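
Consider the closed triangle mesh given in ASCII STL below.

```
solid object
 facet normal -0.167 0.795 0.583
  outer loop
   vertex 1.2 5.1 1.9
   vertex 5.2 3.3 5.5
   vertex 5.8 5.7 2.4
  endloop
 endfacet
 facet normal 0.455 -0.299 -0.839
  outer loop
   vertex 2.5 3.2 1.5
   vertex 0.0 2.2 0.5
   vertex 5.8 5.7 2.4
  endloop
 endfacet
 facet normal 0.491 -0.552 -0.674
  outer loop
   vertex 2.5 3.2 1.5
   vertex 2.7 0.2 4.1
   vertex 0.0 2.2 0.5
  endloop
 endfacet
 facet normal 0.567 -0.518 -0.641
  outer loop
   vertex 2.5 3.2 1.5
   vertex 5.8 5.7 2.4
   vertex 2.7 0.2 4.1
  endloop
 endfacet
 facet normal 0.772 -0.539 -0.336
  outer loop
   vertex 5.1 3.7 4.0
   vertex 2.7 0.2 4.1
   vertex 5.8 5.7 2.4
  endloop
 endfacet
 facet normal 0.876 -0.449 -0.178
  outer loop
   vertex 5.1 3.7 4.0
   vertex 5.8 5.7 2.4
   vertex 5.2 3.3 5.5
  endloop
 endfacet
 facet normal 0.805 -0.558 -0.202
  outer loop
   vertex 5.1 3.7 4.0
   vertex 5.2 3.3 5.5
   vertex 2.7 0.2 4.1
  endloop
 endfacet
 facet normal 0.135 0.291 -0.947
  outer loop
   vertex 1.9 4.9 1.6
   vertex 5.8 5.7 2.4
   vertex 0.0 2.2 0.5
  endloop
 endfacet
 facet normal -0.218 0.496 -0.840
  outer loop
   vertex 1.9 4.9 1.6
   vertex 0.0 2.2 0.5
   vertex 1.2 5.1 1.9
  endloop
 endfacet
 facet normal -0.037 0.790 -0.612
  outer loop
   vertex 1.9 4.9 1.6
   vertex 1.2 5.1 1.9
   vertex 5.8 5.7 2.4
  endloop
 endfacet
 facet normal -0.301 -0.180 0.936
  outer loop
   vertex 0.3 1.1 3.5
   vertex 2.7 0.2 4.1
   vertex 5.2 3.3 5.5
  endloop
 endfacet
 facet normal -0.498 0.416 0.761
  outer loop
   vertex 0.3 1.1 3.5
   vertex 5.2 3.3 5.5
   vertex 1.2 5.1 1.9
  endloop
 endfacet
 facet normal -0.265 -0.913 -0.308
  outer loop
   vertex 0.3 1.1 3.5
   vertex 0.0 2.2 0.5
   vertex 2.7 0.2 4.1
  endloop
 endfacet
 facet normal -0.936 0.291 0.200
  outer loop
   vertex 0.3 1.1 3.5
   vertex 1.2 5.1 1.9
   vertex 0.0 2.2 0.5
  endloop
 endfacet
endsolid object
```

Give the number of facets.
14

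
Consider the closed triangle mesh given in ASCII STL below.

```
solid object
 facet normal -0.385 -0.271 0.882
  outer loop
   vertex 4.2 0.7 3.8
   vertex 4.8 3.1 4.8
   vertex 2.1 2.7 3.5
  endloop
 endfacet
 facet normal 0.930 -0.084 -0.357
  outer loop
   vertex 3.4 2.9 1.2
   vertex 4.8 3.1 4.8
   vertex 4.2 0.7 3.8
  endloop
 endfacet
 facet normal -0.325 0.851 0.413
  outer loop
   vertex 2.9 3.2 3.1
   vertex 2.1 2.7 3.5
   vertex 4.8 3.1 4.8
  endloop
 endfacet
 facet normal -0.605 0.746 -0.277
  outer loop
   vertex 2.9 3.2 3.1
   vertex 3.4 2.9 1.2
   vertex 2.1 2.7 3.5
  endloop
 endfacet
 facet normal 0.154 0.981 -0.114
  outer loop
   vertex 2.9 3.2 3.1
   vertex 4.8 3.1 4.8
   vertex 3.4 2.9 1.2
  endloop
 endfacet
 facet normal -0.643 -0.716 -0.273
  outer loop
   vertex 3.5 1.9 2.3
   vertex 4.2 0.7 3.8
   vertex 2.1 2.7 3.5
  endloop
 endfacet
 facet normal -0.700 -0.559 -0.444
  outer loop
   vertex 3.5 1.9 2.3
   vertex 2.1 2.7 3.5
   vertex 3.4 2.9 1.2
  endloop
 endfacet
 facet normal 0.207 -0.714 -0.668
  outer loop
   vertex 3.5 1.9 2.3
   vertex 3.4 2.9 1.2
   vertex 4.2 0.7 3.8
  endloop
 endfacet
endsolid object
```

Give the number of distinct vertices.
6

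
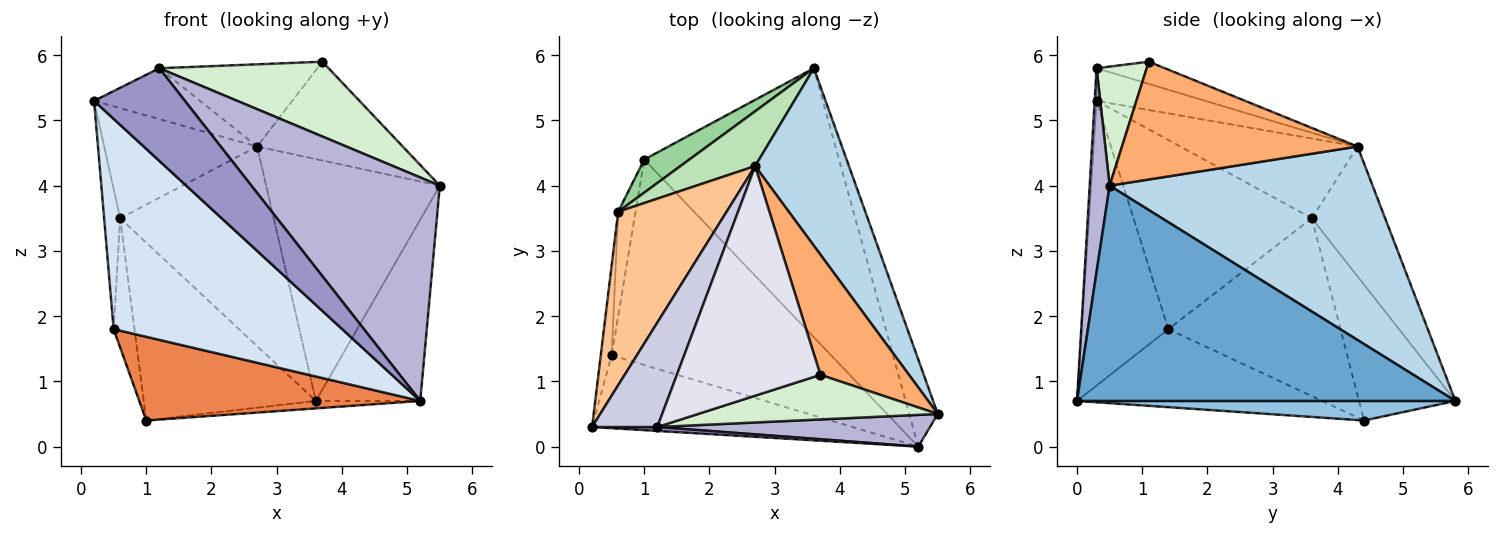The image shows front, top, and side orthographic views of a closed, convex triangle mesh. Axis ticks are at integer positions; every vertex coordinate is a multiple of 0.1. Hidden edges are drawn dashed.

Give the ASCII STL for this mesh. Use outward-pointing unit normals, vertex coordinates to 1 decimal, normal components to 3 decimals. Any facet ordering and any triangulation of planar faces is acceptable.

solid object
 facet normal 0.956 0.264 -0.127
  outer loop
   vertex 5.2 0.0 0.7
   vertex 3.6 5.8 0.7
   vertex 5.5 0.5 4.0
  endloop
 endfacet
 facet normal 0.100 0.028 -0.995
  outer loop
   vertex 1.0 4.4 0.4
   vertex 3.6 5.8 0.7
   vertex 5.2 0.0 0.7
  endloop
 endfacet
 facet normal 0.774 0.511 0.375
  outer loop
   vertex 2.7 4.3 4.6
   vertex 5.5 0.5 4.0
   vertex 3.6 5.8 0.7
  endloop
 endfacet
 facet normal -0.337 -0.889 -0.308
  outer loop
   vertex 0.5 1.4 1.8
   vertex 5.2 0.0 0.7
   vertex 0.2 0.3 5.3
  endloop
 endfacet
 facet normal -0.313 -0.358 -0.880
  outer loop
   vertex 0.5 1.4 1.8
   vertex 1.0 4.4 0.4
   vertex 5.2 0.0 0.7
  endloop
 endfacet
 facet normal 0.717 0.443 0.539
  outer loop
   vertex 3.7 1.1 5.9
   vertex 5.5 0.5 4.0
   vertex 2.7 4.3 4.6
  endloop
 endfacet
 facet normal -0.527 0.455 0.717
  outer loop
   vertex 0.6 3.6 3.5
   vertex 0.2 0.3 5.3
   vertex 2.7 4.3 4.6
  endloop
 endfacet
 facet normal -0.994 0.089 -0.057
  outer loop
   vertex 0.6 3.6 3.5
   vertex 0.5 1.4 1.8
   vertex 0.2 0.3 5.3
  endloop
 endfacet
 facet normal -0.988 0.120 -0.097
  outer loop
   vertex 0.6 3.6 3.5
   vertex 1.0 4.4 0.4
   vertex 0.5 1.4 1.8
  endloop
 endfacet
 facet normal -0.482 0.861 0.160
  outer loop
   vertex 0.6 3.6 3.5
   vertex 3.6 5.8 0.7
   vertex 1.0 4.4 0.4
  endloop
 endfacet
 facet normal -0.418 0.876 0.240
  outer loop
   vertex 0.6 3.6 3.5
   vertex 2.7 4.3 4.6
   vertex 3.6 5.8 0.7
  endloop
 endfacet
 facet normal 0.247 -0.832 0.496
  outer loop
   vertex 1.2 0.3 5.8
   vertex 5.5 0.5 4.0
   vertex 3.7 1.1 5.9
  endloop
 endfacet
 facet normal -0.021 -0.999 0.042
  outer loop
   vertex 1.2 0.3 5.8
   vertex 0.2 0.3 5.3
   vertex 5.2 0.0 0.7
  endloop
 endfacet
 facet normal 0.104 -0.985 0.140
  outer loop
   vertex 1.2 0.3 5.8
   vertex 5.2 0.0 0.7
   vertex 5.5 0.5 4.0
  endloop
 endfacet
 facet normal -0.410 0.400 0.820
  outer loop
   vertex 1.2 0.3 5.8
   vertex 2.7 4.3 4.6
   vertex 0.2 0.3 5.3
  endloop
 endfacet
 facet normal -0.144 0.334 0.932
  outer loop
   vertex 1.2 0.3 5.8
   vertex 3.7 1.1 5.9
   vertex 2.7 4.3 4.6
  endloop
 endfacet
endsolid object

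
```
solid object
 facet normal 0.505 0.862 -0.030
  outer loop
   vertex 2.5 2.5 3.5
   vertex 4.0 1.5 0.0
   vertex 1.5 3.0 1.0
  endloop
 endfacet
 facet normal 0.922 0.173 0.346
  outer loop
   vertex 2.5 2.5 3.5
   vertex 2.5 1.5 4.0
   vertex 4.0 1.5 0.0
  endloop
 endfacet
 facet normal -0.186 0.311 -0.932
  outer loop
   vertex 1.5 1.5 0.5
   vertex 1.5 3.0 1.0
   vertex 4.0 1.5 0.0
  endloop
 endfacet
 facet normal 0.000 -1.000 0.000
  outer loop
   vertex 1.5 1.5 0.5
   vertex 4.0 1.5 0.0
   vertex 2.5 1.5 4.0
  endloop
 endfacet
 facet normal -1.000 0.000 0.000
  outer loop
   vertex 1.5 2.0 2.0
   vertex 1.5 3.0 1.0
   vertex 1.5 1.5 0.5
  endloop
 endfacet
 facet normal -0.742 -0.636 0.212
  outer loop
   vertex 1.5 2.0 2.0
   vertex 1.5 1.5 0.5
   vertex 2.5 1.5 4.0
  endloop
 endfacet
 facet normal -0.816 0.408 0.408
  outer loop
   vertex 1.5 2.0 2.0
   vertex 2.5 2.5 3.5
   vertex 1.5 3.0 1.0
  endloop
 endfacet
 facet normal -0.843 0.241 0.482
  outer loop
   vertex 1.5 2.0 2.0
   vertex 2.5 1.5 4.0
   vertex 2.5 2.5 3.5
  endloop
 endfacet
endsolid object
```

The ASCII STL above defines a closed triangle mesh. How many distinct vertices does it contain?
6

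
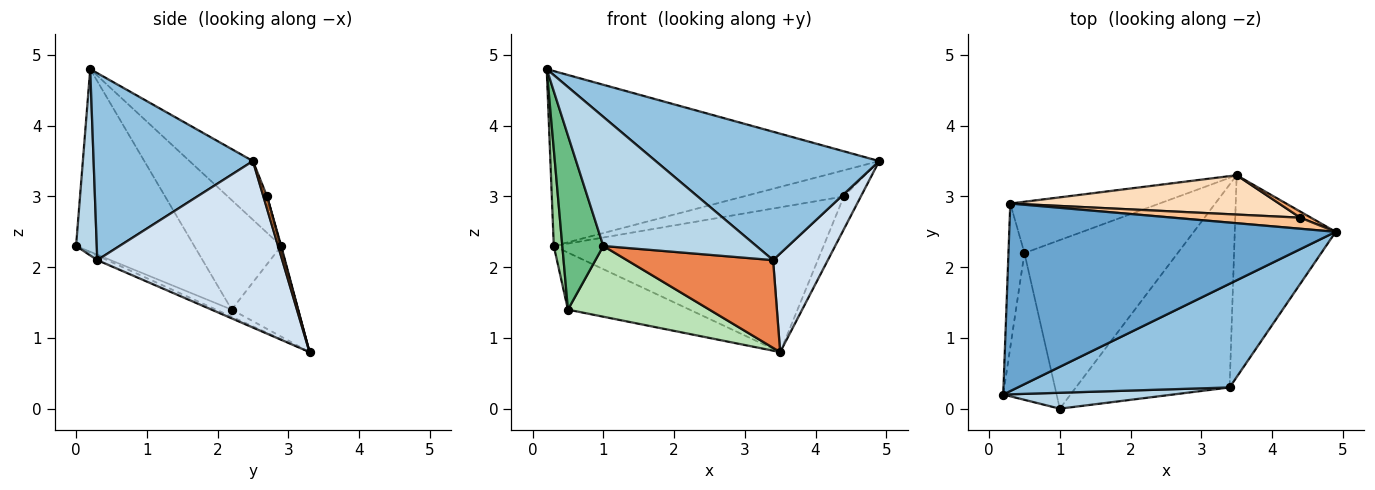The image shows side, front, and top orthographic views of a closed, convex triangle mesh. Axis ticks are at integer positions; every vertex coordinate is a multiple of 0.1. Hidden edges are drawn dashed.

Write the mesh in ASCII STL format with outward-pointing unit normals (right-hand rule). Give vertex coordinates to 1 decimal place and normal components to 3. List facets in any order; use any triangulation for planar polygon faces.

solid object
 facet normal -0.130 0.676 0.725
  outer loop
   vertex 0.3 2.9 2.3
   vertex 0.2 0.2 4.8
   vertex 4.9 2.5 3.5
  endloop
 endfacet
 facet normal 0.485 -0.680 0.550
  outer loop
   vertex 3.4 0.3 2.1
   vertex 4.9 2.5 3.5
   vertex 0.2 0.2 4.8
  endloop
 endfacet
 facet normal 0.133 -0.984 0.121
  outer loop
   vertex 3.4 0.3 2.1
   vertex 0.2 0.2 4.8
   vertex 1.0 0.0 2.3
  endloop
 endfacet
 facet normal 0.829 -0.245 -0.503
  outer loop
   vertex 3.4 0.3 2.1
   vertex 3.5 3.3 0.8
   vertex 4.9 2.5 3.5
  endloop
 endfacet
 facet normal -0.027 -0.397 -0.918
  outer loop
   vertex 3.4 0.3 2.1
   vertex 1.0 0.0 2.3
   vertex 3.5 3.3 0.8
  endloop
 endfacet
 facet normal 0.207 0.962 0.178
  outer loop
   vertex 4.4 2.7 3.0
   vertex 4.9 2.5 3.5
   vertex 3.5 3.3 0.8
  endloop
 endfacet
 facet normal -0.022 0.921 0.390
  outer loop
   vertex 4.4 2.7 3.0
   vertex 0.3 2.9 2.3
   vertex 4.9 2.5 3.5
  endloop
 endfacet
 facet normal 0.002 0.965 0.262
  outer loop
   vertex 4.4 2.7 3.0
   vertex 3.5 3.3 0.8
   vertex 0.3 2.9 2.3
  endloop
 endfacet
 facet normal -0.911 -0.316 -0.266
  outer loop
   vertex 0.5 2.2 1.4
   vertex 1.0 0.0 2.3
   vertex 0.2 0.2 4.8
  endloop
 endfacet
 facet normal -0.985 -0.097 -0.144
  outer loop
   vertex 0.5 2.2 1.4
   vertex 0.2 0.2 4.8
   vertex 0.3 2.9 2.3
  endloop
 endfacet
 facet normal -0.043 -0.387 -0.921
  outer loop
   vertex 0.5 2.2 1.4
   vertex 3.5 3.3 0.8
   vertex 1.0 0.0 2.3
  endloop
 endfacet
 facet normal -0.376 0.689 -0.619
  outer loop
   vertex 0.5 2.2 1.4
   vertex 0.3 2.9 2.3
   vertex 3.5 3.3 0.8
  endloop
 endfacet
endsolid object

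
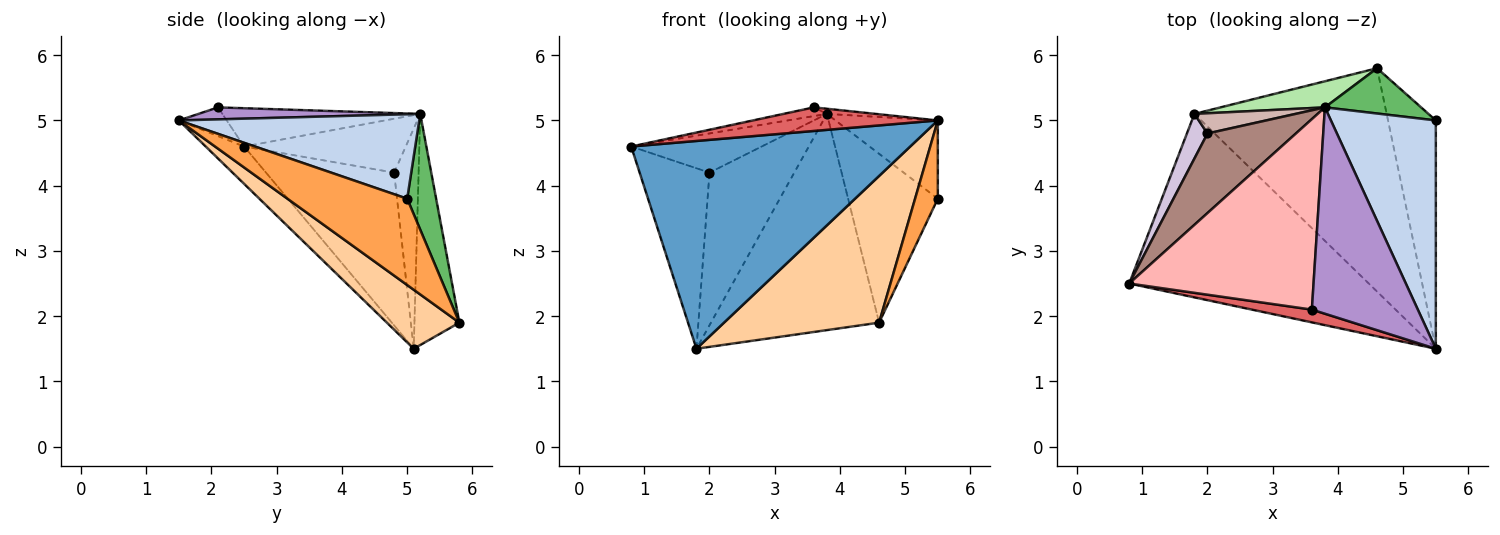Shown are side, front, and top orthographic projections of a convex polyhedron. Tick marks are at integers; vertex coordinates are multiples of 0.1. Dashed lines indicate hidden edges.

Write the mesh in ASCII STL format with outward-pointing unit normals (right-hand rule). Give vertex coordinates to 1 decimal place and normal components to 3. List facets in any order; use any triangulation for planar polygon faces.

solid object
 facet normal -0.103 -0.746 -0.658
  outer loop
   vertex 1.8 5.1 1.5
   vertex 5.5 1.5 5.0
   vertex 0.8 2.5 4.6
  endloop
 endfacet
 facet normal 0.606 0.258 0.753
  outer loop
   vertex 3.8 5.2 5.1
   vertex 5.5 1.5 5.0
   vertex 5.5 5.0 3.8
  endloop
 endfacet
 facet normal 0.863 -0.164 -0.478
  outer loop
   vertex 4.6 5.8 1.9
   vertex 5.5 5.0 3.8
   vertex 5.5 1.5 5.0
  endloop
 endfacet
 facet normal 0.249 -0.532 -0.810
  outer loop
   vertex 4.6 5.8 1.9
   vertex 5.5 1.5 5.0
   vertex 1.8 5.1 1.5
  endloop
 endfacet
 facet normal 0.298 0.922 0.247
  outer loop
   vertex 4.6 5.8 1.9
   vertex 3.8 5.2 5.1
   vertex 5.5 5.0 3.8
  endloop
 endfacet
 facet normal -0.256 0.960 0.116
  outer loop
   vertex 4.6 5.8 1.9
   vertex 1.8 5.1 1.5
   vertex 3.8 5.2 5.1
  endloop
 endfacet
 facet normal -0.222 -0.858 0.464
  outer loop
   vertex 3.6 2.1 5.2
   vertex 0.8 2.5 4.6
   vertex 5.5 1.5 5.0
  endloop
 endfacet
 facet normal -0.203 0.045 0.978
  outer loop
   vertex 3.6 2.1 5.2
   vertex 3.8 5.2 5.1
   vertex 0.8 2.5 4.6
  endloop
 endfacet
 facet normal 0.112 0.025 0.993
  outer loop
   vertex 3.6 2.1 5.2
   vertex 5.5 1.5 5.0
   vertex 3.8 5.2 5.1
  endloop
 endfacet
 facet normal -0.872 0.475 0.117
  outer loop
   vertex 2.0 4.8 4.2
   vertex 1.8 5.1 1.5
   vertex 0.8 2.5 4.6
  endloop
 endfacet
 facet normal -0.480 0.387 0.787
  outer loop
   vertex 2.0 4.8 4.2
   vertex 0.8 2.5 4.6
   vertex 3.8 5.2 5.1
  endloop
 endfacet
 facet normal -0.275 0.953 0.126
  outer loop
   vertex 2.0 4.8 4.2
   vertex 3.8 5.2 5.1
   vertex 1.8 5.1 1.5
  endloop
 endfacet
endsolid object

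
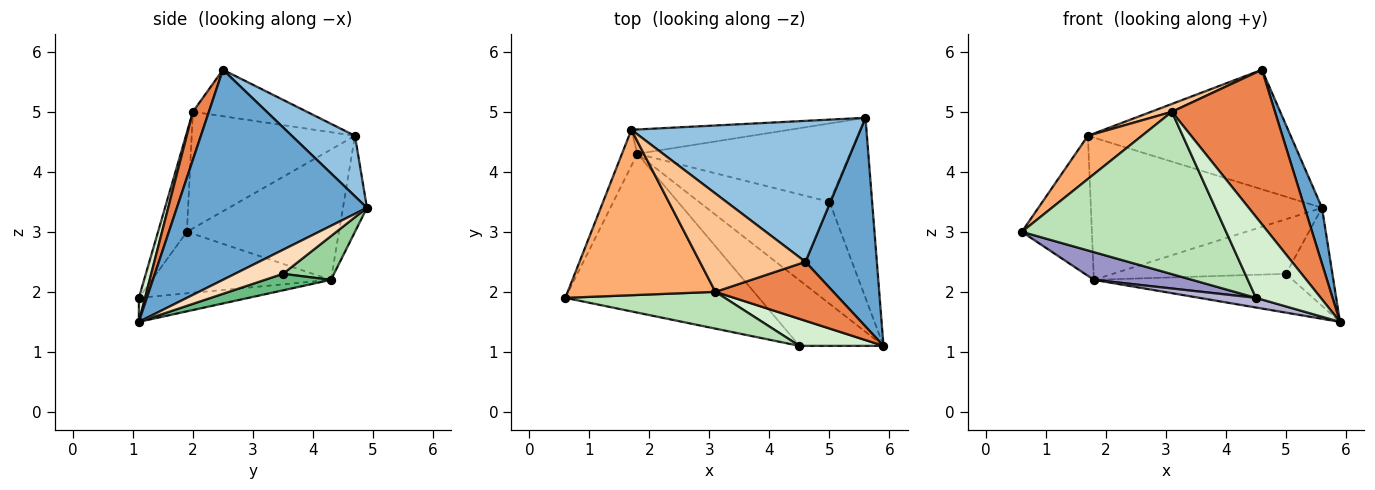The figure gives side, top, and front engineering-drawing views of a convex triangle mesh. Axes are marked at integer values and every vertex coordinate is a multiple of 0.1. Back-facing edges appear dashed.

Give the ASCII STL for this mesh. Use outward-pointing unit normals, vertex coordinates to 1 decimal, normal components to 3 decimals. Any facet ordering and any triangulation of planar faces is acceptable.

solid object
 facet normal 0.943 -0.086 0.321
  outer loop
   vertex 4.6 2.5 5.7
   vertex 5.9 1.1 1.5
   vertex 5.6 4.9 3.4
  endloop
 endfacet
 facet normal 0.198 0.634 0.748
  outer loop
   vertex 1.7 4.7 4.6
   vertex 4.6 2.5 5.7
   vertex 5.6 4.9 3.4
  endloop
 endfacet
 facet normal -0.903 0.416 -0.107
  outer loop
   vertex 1.8 4.3 2.2
   vertex 0.6 1.9 3.0
   vertex 1.7 4.7 4.6
  endloop
 endfacet
 facet normal -0.102 0.981 -0.168
  outer loop
   vertex 1.8 4.3 2.2
   vertex 1.7 4.7 4.6
   vertex 5.6 4.9 3.4
  endloop
 endfacet
 facet normal 0.144 -0.925 0.353
  outer loop
   vertex 3.1 2.0 5.0
   vertex 5.9 1.1 1.5
   vertex 4.6 2.5 5.7
  endloop
 endfacet
 facet normal -0.607 -0.201 0.769
  outer loop
   vertex 3.1 2.0 5.0
   vertex 1.7 4.7 4.6
   vertex 0.6 1.9 3.0
  endloop
 endfacet
 facet normal -0.402 -0.073 0.913
  outer loop
   vertex 3.1 2.0 5.0
   vertex 4.6 2.5 5.7
   vertex 1.7 4.7 4.6
  endloop
 endfacet
 facet normal 0.443 0.429 -0.787
  outer loop
   vertex 5.0 3.5 2.3
   vertex 5.6 4.9 3.4
   vertex 5.9 1.1 1.5
  endloop
 endfacet
 facet normal 0.117 0.353 -0.928
  outer loop
   vertex 5.0 3.5 2.3
   vertex 5.9 1.1 1.5
   vertex 1.8 4.3 2.2
  endloop
 endfacet
 facet normal 0.166 0.564 -0.809
  outer loop
   vertex 5.0 3.5 2.3
   vertex 1.8 4.3 2.2
   vertex 5.6 4.9 3.4
  endloop
 endfacet
 facet normal -0.136 -0.966 0.219
  outer loop
   vertex 4.5 1.1 1.9
   vertex 3.1 2.0 5.0
   vertex 0.6 1.9 3.0
  endloop
 endfacet
 facet normal 0.090 -0.945 0.315
  outer loop
   vertex 4.5 1.1 1.9
   vertex 5.9 1.1 1.5
   vertex 3.1 2.0 5.0
  endloop
 endfacet
 facet normal -0.299 -0.164 -0.940
  outer loop
   vertex 4.5 1.1 1.9
   vertex 0.6 1.9 3.0
   vertex 1.8 4.3 2.2
  endloop
 endfacet
 facet normal -0.272 -0.140 -0.952
  outer loop
   vertex 4.5 1.1 1.9
   vertex 1.8 4.3 2.2
   vertex 5.9 1.1 1.5
  endloop
 endfacet
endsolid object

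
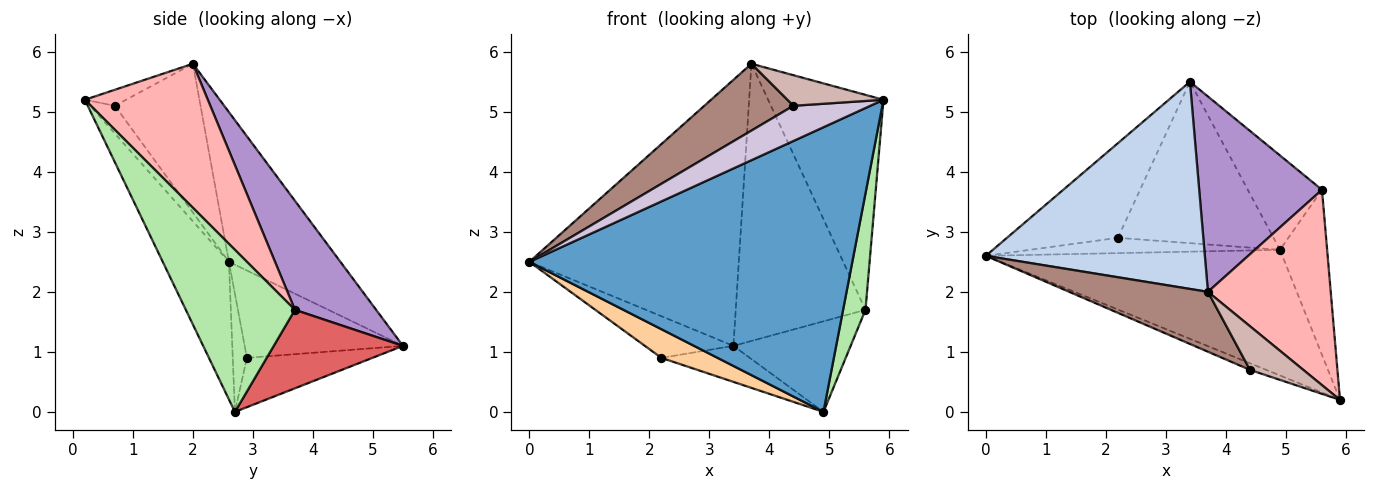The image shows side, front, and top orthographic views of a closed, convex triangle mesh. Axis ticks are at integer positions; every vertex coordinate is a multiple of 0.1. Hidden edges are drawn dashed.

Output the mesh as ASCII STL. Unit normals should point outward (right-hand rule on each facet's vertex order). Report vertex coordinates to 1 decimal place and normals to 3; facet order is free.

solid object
 facet normal -0.184 -0.899 -0.397
  outer loop
   vertex 4.9 2.7 0.0
   vertex 5.9 0.2 5.2
   vertex 0.0 2.6 2.5
  endloop
 endfacet
 facet normal -0.387 0.727 0.566
  outer loop
   vertex 3.7 2.0 5.8
   vertex 3.4 5.5 1.1
   vertex 0.0 2.6 2.5
  endloop
 endfacet
 facet normal -0.585 0.327 -0.743
  outer loop
   vertex 2.2 2.9 0.9
   vertex 0.0 2.6 2.5
   vertex 3.4 5.5 1.1
  endloop
 endfacet
 facet normal -0.217 -0.861 -0.460
  outer loop
   vertex 2.2 2.9 0.9
   vertex 4.9 2.7 0.0
   vertex 0.0 2.6 2.5
  endloop
 endfacet
 facet normal -0.295 0.208 -0.932
  outer loop
   vertex 2.2 2.9 0.9
   vertex 3.4 5.5 1.1
   vertex 4.9 2.7 0.0
  endloop
 endfacet
 facet normal 0.942 -0.193 -0.274
  outer loop
   vertex 5.6 3.7 1.7
   vertex 5.9 0.2 5.2
   vertex 4.9 2.7 0.0
  endloop
 endfacet
 facet normal 0.607 0.550 -0.574
  outer loop
   vertex 5.6 3.7 1.7
   vertex 4.9 2.7 0.0
   vertex 3.4 5.5 1.1
  endloop
 endfacet
 facet normal 0.619 0.581 0.528
  outer loop
   vertex 5.6 3.7 1.7
   vertex 3.7 2.0 5.8
   vertex 5.9 0.2 5.2
  endloop
 endfacet
 facet normal 0.456 0.728 0.513
  outer loop
   vertex 5.6 3.7 1.7
   vertex 3.4 5.5 1.1
   vertex 3.7 2.0 5.8
  endloop
 endfacet
 facet normal -0.301 -0.937 -0.176
  outer loop
   vertex 4.4 0.7 5.1
   vertex 0.0 2.6 2.5
   vertex 5.9 0.2 5.2
  endloop
 endfacet
 facet normal -0.582 -0.606 0.543
  outer loop
   vertex 4.4 0.7 5.1
   vertex 3.7 2.0 5.8
   vertex 0.0 2.6 2.5
  endloop
 endfacet
 facet normal -0.239 -0.557 0.796
  outer loop
   vertex 4.4 0.7 5.1
   vertex 5.9 0.2 5.2
   vertex 3.7 2.0 5.8
  endloop
 endfacet
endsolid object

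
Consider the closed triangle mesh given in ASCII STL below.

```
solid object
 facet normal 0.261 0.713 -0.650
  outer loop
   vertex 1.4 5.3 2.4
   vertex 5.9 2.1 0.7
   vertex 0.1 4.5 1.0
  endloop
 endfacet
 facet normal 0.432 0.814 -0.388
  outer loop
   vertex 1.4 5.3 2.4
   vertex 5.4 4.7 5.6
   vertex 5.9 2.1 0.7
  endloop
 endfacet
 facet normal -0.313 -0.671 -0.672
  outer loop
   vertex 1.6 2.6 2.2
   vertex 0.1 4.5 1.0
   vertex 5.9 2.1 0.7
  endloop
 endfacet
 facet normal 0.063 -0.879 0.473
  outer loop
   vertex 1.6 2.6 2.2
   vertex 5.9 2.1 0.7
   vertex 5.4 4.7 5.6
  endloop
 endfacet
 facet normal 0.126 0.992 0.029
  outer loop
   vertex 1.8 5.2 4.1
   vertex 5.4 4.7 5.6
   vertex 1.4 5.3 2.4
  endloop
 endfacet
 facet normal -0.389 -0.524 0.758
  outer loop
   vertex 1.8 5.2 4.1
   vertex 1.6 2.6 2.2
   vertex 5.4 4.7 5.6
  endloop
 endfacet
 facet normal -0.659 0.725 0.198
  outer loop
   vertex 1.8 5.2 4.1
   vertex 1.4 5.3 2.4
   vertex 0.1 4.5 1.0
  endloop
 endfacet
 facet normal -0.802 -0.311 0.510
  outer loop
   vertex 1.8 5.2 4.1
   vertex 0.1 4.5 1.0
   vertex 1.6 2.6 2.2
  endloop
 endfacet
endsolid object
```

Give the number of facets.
8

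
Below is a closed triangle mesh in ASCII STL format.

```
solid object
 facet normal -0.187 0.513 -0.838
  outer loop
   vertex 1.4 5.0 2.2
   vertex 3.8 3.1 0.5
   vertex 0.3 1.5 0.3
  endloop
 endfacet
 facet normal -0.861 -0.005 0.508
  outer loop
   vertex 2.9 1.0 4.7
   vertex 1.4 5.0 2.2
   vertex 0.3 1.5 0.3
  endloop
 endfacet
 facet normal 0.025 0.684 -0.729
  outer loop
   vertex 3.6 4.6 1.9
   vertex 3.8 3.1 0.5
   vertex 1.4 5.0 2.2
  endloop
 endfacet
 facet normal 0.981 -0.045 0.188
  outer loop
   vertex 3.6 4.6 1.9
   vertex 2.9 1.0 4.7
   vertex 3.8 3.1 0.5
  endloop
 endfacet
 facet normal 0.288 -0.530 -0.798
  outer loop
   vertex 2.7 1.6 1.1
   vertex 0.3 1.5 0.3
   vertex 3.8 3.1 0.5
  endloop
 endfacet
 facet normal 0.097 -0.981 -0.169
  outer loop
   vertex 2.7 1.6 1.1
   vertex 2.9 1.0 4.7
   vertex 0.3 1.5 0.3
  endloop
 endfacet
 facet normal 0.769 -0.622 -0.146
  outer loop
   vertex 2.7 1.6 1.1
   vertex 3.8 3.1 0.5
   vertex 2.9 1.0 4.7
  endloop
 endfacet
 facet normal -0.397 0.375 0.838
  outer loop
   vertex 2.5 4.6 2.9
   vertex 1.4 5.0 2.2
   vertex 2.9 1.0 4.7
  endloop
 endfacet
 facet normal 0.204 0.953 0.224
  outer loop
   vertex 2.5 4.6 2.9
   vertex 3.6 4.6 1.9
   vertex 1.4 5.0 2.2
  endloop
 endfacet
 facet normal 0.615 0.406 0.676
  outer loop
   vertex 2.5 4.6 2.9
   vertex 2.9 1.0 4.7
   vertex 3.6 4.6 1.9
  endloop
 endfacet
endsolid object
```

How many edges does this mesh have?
15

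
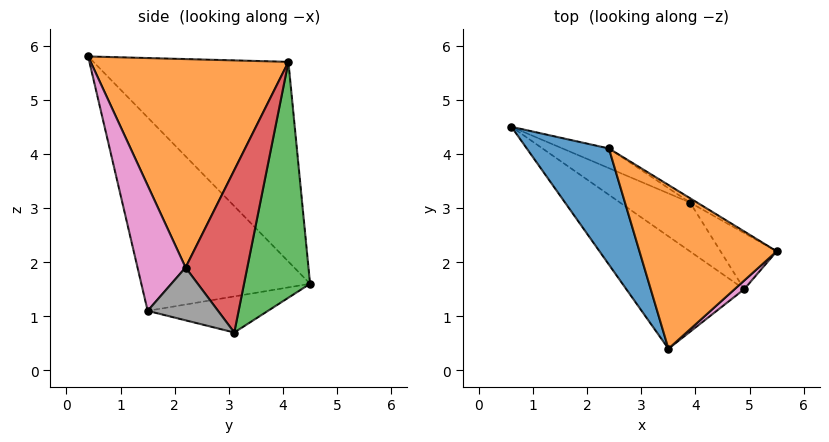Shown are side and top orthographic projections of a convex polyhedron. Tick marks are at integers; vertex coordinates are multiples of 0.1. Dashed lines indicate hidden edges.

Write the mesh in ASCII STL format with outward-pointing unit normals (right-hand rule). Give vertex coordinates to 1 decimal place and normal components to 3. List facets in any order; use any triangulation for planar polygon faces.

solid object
 facet normal -0.894 -0.256 0.368
  outer loop
   vertex 2.4 4.1 5.7
   vertex 0.6 4.5 1.6
   vertex 3.5 0.4 5.8
  endloop
 endfacet
 facet normal 0.808 0.255 0.532
  outer loop
   vertex 2.4 4.1 5.7
   vertex 3.5 0.4 5.8
   vertex 5.5 2.2 1.9
  endloop
 endfacet
 facet normal 0.372 0.925 -0.073
  outer loop
   vertex 2.4 4.1 5.7
   vertex 3.9 3.1 0.7
   vertex 0.6 4.5 1.6
  endloop
 endfacet
 facet normal 0.503 0.864 -0.022
  outer loop
   vertex 2.4 4.1 5.7
   vertex 5.5 2.2 1.9
   vertex 3.9 3.1 0.7
  endloop
 endfacet
 facet normal -0.564 -0.751 -0.344
  outer loop
   vertex 4.9 1.5 1.1
   vertex 3.5 0.4 5.8
   vertex 0.6 4.5 1.6
  endloop
 endfacet
 facet normal -0.408 -0.453 -0.792
  outer loop
   vertex 4.9 1.5 1.1
   vertex 0.6 4.5 1.6
   vertex 3.9 3.1 0.7
  endloop
 endfacet
 facet normal 0.726 -0.686 0.056
  outer loop
   vertex 4.9 1.5 1.1
   vertex 5.5 2.2 1.9
   vertex 3.5 0.4 5.8
  endloop
 endfacet
 facet normal 0.665 0.239 -0.708
  outer loop
   vertex 4.9 1.5 1.1
   vertex 3.9 3.1 0.7
   vertex 5.5 2.2 1.9
  endloop
 endfacet
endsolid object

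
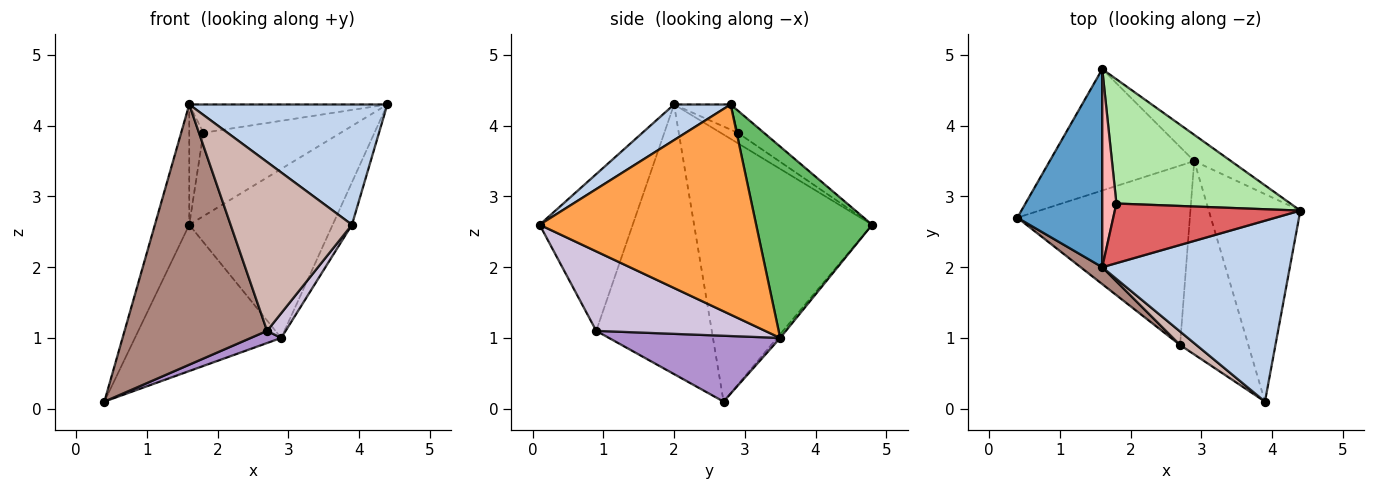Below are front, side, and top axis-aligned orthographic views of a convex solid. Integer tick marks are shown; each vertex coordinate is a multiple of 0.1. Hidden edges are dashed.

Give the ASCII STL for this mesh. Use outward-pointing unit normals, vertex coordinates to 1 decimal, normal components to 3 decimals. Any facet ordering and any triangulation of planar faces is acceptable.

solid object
 facet normal -0.937 0.181 0.298
  outer loop
   vertex 1.6 2.0 4.3
   vertex 1.6 4.8 2.6
   vertex 0.4 2.7 0.1
  endloop
 endfacet
 facet normal 0.156 -0.547 0.823
  outer loop
   vertex 1.6 2.0 4.3
   vertex 3.9 0.1 2.6
   vertex 4.4 2.8 4.3
  endloop
 endfacet
 facet normal 0.914 0.081 -0.398
  outer loop
   vertex 2.9 3.5 1.0
   vertex 4.4 2.8 4.3
   vertex 3.9 0.1 2.6
  endloop
 endfacet
 facet normal -0.016 0.769 -0.638
  outer loop
   vertex 2.9 3.5 1.0
   vertex 0.4 2.7 0.1
   vertex 1.6 4.8 2.6
  endloop
 endfacet
 facet normal 0.624 0.772 -0.120
  outer loop
   vertex 2.9 3.5 1.0
   vertex 1.6 4.8 2.6
   vertex 4.4 2.8 4.3
  endloop
 endfacet
 facet normal -0.106 0.554 0.826
  outer loop
   vertex 1.8 2.9 3.9
   vertex 4.4 2.8 4.3
   vertex 1.6 4.8 2.6
  endloop
 endfacet
 facet normal -0.122 0.426 0.897
  outer loop
   vertex 1.8 2.9 3.9
   vertex 1.6 2.0 4.3
   vertex 4.4 2.8 4.3
  endloop
 endfacet
 facet normal -0.531 0.440 0.725
  outer loop
   vertex 1.8 2.9 3.9
   vertex 1.6 4.8 2.6
   vertex 1.6 2.0 4.3
  endloop
 endfacet
 facet normal 0.356 -0.063 -0.932
  outer loop
   vertex 2.7 0.9 1.1
   vertex 0.4 2.7 0.1
   vertex 2.9 3.5 1.0
  endloop
 endfacet
 facet normal 0.756 -0.083 -0.649
  outer loop
   vertex 2.7 0.9 1.1
   vertex 2.9 3.5 1.0
   vertex 3.9 0.1 2.6
  endloop
 endfacet
 facet normal -0.629 -0.776 0.050
  outer loop
   vertex 2.7 0.9 1.1
   vertex 1.6 2.0 4.3
   vertex 0.4 2.7 0.1
  endloop
 endfacet
 facet normal -0.607 -0.792 0.063
  outer loop
   vertex 2.7 0.9 1.1
   vertex 3.9 0.1 2.6
   vertex 1.6 2.0 4.3
  endloop
 endfacet
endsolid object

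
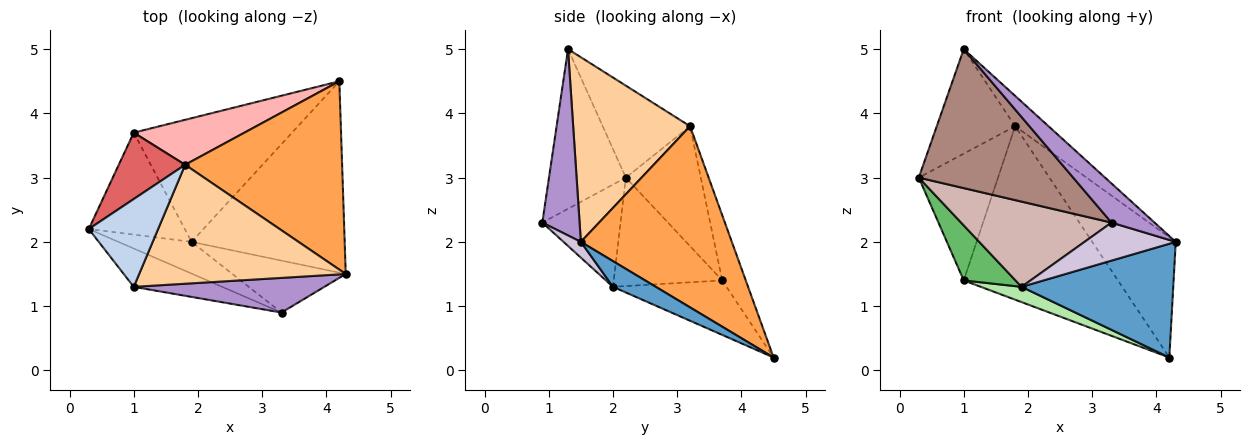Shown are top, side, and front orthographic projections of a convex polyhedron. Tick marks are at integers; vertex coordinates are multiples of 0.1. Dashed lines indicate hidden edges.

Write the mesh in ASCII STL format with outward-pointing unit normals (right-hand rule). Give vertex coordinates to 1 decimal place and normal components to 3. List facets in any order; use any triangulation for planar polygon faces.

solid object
 facet normal 0.143 -0.506 -0.851
  outer loop
   vertex 1.9 2.0 1.3
   vertex 4.2 4.5 0.2
   vertex 4.3 1.5 2.0
  endloop
 endfacet
 facet normal -0.649 0.582 0.489
  outer loop
   vertex 1.8 3.2 3.8
   vertex 0.3 2.2 3.0
   vertex 1.0 1.3 5.0
  endloop
 endfacet
 facet normal 0.697 0.386 0.604
  outer loop
   vertex 1.8 3.2 3.8
   vertex 4.3 1.5 2.0
   vertex 4.2 4.5 0.2
  endloop
 endfacet
 facet normal 0.655 0.187 0.732
  outer loop
   vertex 1.8 3.2 3.8
   vertex 1.0 1.3 5.0
   vertex 4.3 1.5 2.0
  endloop
 endfacet
 facet normal -0.705 -0.337 -0.624
  outer loop
   vertex 1.0 3.7 1.4
   vertex 1.9 2.0 1.3
   vertex 0.3 2.2 3.0
  endloop
 endfacet
 facet normal -0.323 -0.116 -0.939
  outer loop
   vertex 1.0 3.7 1.4
   vertex 4.2 4.5 0.2
   vertex 1.9 2.0 1.3
  endloop
 endfacet
 facet normal -0.642 0.679 0.356
  outer loop
   vertex 1.0 3.7 1.4
   vertex 0.3 2.2 3.0
   vertex 1.8 3.2 3.8
  endloop
 endfacet
 facet normal -0.146 0.958 0.248
  outer loop
   vertex 1.0 3.7 1.4
   vertex 1.8 3.2 3.8
   vertex 4.2 4.5 0.2
  endloop
 endfacet
 facet normal 0.544 -0.628 0.556
  outer loop
   vertex 3.3 0.9 2.3
   vertex 4.3 1.5 2.0
   vertex 1.0 1.3 5.0
  endloop
 endfacet
 facet normal 0.112 -0.587 -0.802
  outer loop
   vertex 3.3 0.9 2.3
   vertex 1.9 2.0 1.3
   vertex 4.3 1.5 2.0
  endloop
 endfacet
 facet normal -0.433 -0.869 -0.240
  outer loop
   vertex 3.3 0.9 2.3
   vertex 1.0 1.3 5.0
   vertex 0.3 2.2 3.0
  endloop
 endfacet
 facet normal -0.438 -0.843 -0.313
  outer loop
   vertex 3.3 0.9 2.3
   vertex 0.3 2.2 3.0
   vertex 1.9 2.0 1.3
  endloop
 endfacet
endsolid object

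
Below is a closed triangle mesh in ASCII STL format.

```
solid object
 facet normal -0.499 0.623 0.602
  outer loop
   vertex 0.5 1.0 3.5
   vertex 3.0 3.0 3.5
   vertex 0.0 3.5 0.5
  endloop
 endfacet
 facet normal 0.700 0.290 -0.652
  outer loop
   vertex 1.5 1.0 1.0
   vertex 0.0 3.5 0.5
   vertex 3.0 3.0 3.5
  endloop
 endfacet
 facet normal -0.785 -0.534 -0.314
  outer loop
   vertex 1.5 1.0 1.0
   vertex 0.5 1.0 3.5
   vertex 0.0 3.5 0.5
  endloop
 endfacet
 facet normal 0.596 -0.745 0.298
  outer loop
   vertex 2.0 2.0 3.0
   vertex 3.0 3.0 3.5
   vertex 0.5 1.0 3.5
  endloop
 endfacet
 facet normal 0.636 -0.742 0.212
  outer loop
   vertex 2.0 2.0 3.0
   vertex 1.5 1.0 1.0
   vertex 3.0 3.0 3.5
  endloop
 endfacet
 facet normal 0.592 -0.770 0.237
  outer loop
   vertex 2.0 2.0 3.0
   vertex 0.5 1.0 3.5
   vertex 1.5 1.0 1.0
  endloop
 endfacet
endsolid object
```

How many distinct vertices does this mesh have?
5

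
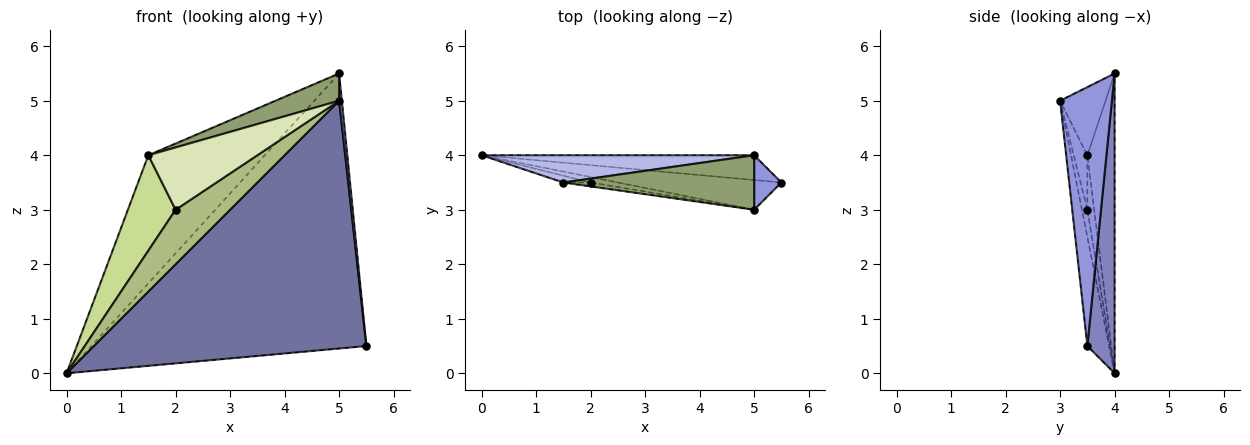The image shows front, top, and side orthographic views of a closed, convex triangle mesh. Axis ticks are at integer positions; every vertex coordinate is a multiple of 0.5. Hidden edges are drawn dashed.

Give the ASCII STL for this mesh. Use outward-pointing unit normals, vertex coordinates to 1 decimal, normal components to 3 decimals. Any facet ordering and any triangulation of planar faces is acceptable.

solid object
 facet normal -0.079 -0.990 -0.119
  outer loop
   vertex 5.0 3.0 5.0
   vertex 0.0 4.0 0.0
   vertex 5.5 3.5 0.5
  endloop
 endfacet
 facet normal 0.098 0.991 -0.089
  outer loop
   vertex 5.0 4.0 5.5
   vertex 5.5 3.5 0.5
   vertex 0.0 4.0 0.0
  endloop
 endfacet
 facet normal 0.993 -0.052 0.105
  outer loop
   vertex 5.0 4.0 5.5
   vertex 5.0 3.0 5.0
   vertex 5.5 3.5 0.5
  endloop
 endfacet
 facet normal -0.223 0.953 0.203
  outer loop
   vertex 1.5 3.5 4.0
   vertex 5.0 4.0 5.5
   vertex 0.0 4.0 0.0
  endloop
 endfacet
 facet normal -0.304 -0.426 0.852
  outer loop
   vertex 1.5 3.5 4.0
   vertex 5.0 3.0 5.0
   vertex 5.0 4.0 5.5
  endloop
 endfacet
 facet normal -0.099 -0.990 -0.099
  outer loop
   vertex 2.0 3.5 3.0
   vertex 0.0 4.0 0.0
   vertex 5.0 3.0 5.0
  endloop
 endfacet
 facet normal -0.141 -0.987 -0.071
  outer loop
   vertex 2.0 3.5 3.0
   vertex 1.5 3.5 4.0
   vertex 0.0 4.0 0.0
  endloop
 endfacet
 facet normal -0.124 -0.990 -0.062
  outer loop
   vertex 2.0 3.5 3.0
   vertex 5.0 3.0 5.0
   vertex 1.5 3.5 4.0
  endloop
 endfacet
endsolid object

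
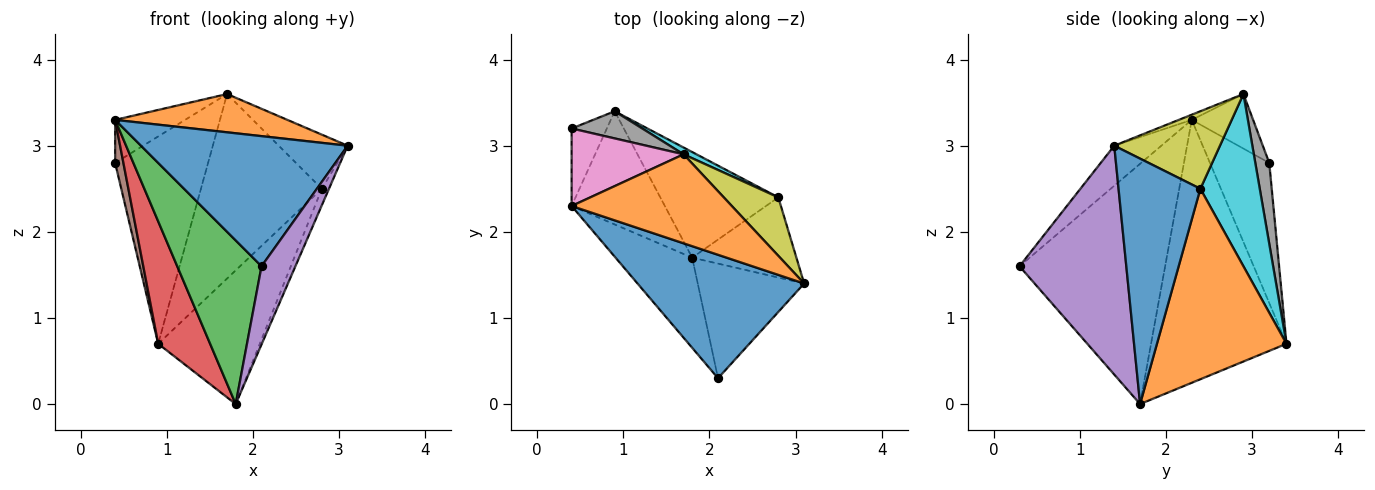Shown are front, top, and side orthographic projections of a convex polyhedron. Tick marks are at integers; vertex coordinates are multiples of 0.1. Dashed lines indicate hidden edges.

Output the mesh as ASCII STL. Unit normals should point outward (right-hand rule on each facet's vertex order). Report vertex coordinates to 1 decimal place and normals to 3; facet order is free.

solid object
 facet normal -0.163 -0.716 0.679
  outer loop
   vertex 2.1 0.3 1.6
   vertex 3.1 1.4 3.0
   vertex 0.4 2.3 3.3
  endloop
 endfacet
 facet normal -0.030 -0.395 0.918
  outer loop
   vertex 1.7 2.9 3.6
   vertex 0.4 2.3 3.3
   vertex 3.1 1.4 3.0
  endloop
 endfacet
 facet normal -0.834 -0.483 -0.266
  outer loop
   vertex 1.8 1.7 0.0
   vertex 2.1 0.3 1.6
   vertex 0.4 2.3 3.3
  endloop
 endfacet
 facet normal -0.886 -0.340 -0.314
  outer loop
   vertex 1.8 1.7 0.0
   vertex 0.4 2.3 3.3
   vertex 0.9 3.4 0.7
  endloop
 endfacet
 facet normal 0.871 -0.276 -0.405
  outer loop
   vertex 1.8 1.7 0.0
   vertex 3.1 1.4 3.0
   vertex 2.1 0.3 1.6
  endloop
 endfacet
 facet normal -0.961 -0.134 -0.242
  outer loop
   vertex 0.4 3.2 2.8
   vertex 0.9 3.4 0.7
   vertex 0.4 2.3 3.3
  endloop
 endfacet
 facet normal -0.392 0.447 0.804
  outer loop
   vertex 0.4 3.2 2.8
   vertex 0.4 2.3 3.3
   vertex 1.7 2.9 3.6
  endloop
 endfacet
 facet normal 0.147 0.981 0.128
  outer loop
   vertex 0.4 3.2 2.8
   vertex 1.7 2.9 3.6
   vertex 0.9 3.4 0.7
  endloop
 endfacet
 facet normal 0.722 0.470 0.508
  outer loop
   vertex 2.8 2.4 2.5
   vertex 1.7 2.9 3.6
   vertex 3.1 1.4 3.0
  endloop
 endfacet
 facet normal 0.441 0.897 0.033
  outer loop
   vertex 2.8 2.4 2.5
   vertex 0.9 3.4 0.7
   vertex 1.7 2.9 3.6
  endloop
 endfacet
 facet normal 0.917 0.080 -0.390
  outer loop
   vertex 2.8 2.4 2.5
   vertex 3.1 1.4 3.0
   vertex 1.8 1.7 0.0
  endloop
 endfacet
 facet normal 0.707 0.555 -0.438
  outer loop
   vertex 2.8 2.4 2.5
   vertex 1.8 1.7 0.0
   vertex 0.9 3.4 0.7
  endloop
 endfacet
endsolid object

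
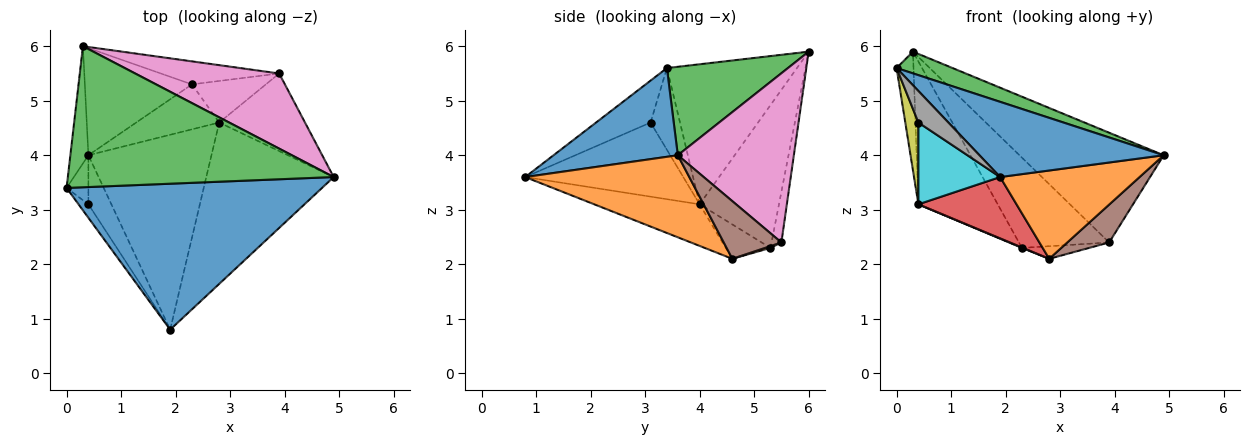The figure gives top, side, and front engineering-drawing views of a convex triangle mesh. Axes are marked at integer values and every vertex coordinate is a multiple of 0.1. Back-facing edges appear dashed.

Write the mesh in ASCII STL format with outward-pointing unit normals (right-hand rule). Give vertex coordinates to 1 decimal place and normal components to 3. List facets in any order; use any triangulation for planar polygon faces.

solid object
 facet normal 0.295 -0.438 0.849
  outer loop
   vertex 1.9 0.8 3.6
   vertex 4.9 3.6 4.0
   vertex 0.0 3.4 5.6
  endloop
 endfacet
 facet normal 0.492 -0.418 -0.764
  outer loop
   vertex 2.8 4.6 2.1
   vertex 4.9 3.6 4.0
   vertex 1.9 0.8 3.6
  endloop
 endfacet
 facet normal 0.312 -0.144 0.939
  outer loop
   vertex 0.3 6.0 5.9
   vertex 0.0 3.4 5.6
   vertex 4.9 3.6 4.0
  endloop
 endfacet
 facet normal -0.307 -0.286 -0.908
  outer loop
   vertex 0.4 4.0 3.1
   vertex 2.8 4.6 2.1
   vertex 1.9 0.8 3.6
  endloop
 endfacet
 facet normal -0.984 0.128 -0.127
  outer loop
   vertex 0.4 4.0 3.1
   vertex 0.0 3.4 5.6
   vertex 0.3 6.0 5.9
  endloop
 endfacet
 facet normal 0.517 -0.376 -0.769
  outer loop
   vertex 3.9 5.5 2.4
   vertex 4.9 3.6 4.0
   vertex 2.8 4.6 2.1
  endloop
 endfacet
 facet normal 0.553 0.687 0.471
  outer loop
   vertex 3.9 5.5 2.4
   vertex 0.3 6.0 5.9
   vertex 4.9 3.6 4.0
  endloop
 endfacet
 facet normal -0.858 -0.472 -0.202
  outer loop
   vertex 0.4 3.1 4.6
   vertex 1.9 0.8 3.6
   vertex 0.0 3.4 5.6
  endloop
 endfacet
 facet normal -0.888 -0.395 -0.237
  outer loop
   vertex 0.4 3.1 4.6
   vertex 0.0 3.4 5.6
   vertex 0.4 4.0 3.1
  endloop
 endfacet
 facet normal -0.856 -0.443 -0.266
  outer loop
   vertex 0.4 3.1 4.6
   vertex 0.4 4.0 3.1
   vertex 1.9 0.8 3.6
  endloop
 endfacet
 facet normal -0.383 -0.009 -0.924
  outer loop
   vertex 2.3 5.3 2.3
   vertex 2.8 4.6 2.1
   vertex 0.4 4.0 3.1
  endloop
 endfacet
 facet normal 0.024 0.290 -0.957
  outer loop
   vertex 2.3 5.3 2.3
   vertex 3.9 5.5 2.4
   vertex 2.8 4.6 2.1
  endloop
 endfacet
 facet normal -0.625 0.625 -0.469
  outer loop
   vertex 2.3 5.3 2.3
   vertex 0.4 4.0 3.1
   vertex 0.3 6.0 5.9
  endloop
 endfacet
 facet normal -0.105 0.964 -0.246
  outer loop
   vertex 2.3 5.3 2.3
   vertex 0.3 6.0 5.9
   vertex 3.9 5.5 2.4
  endloop
 endfacet
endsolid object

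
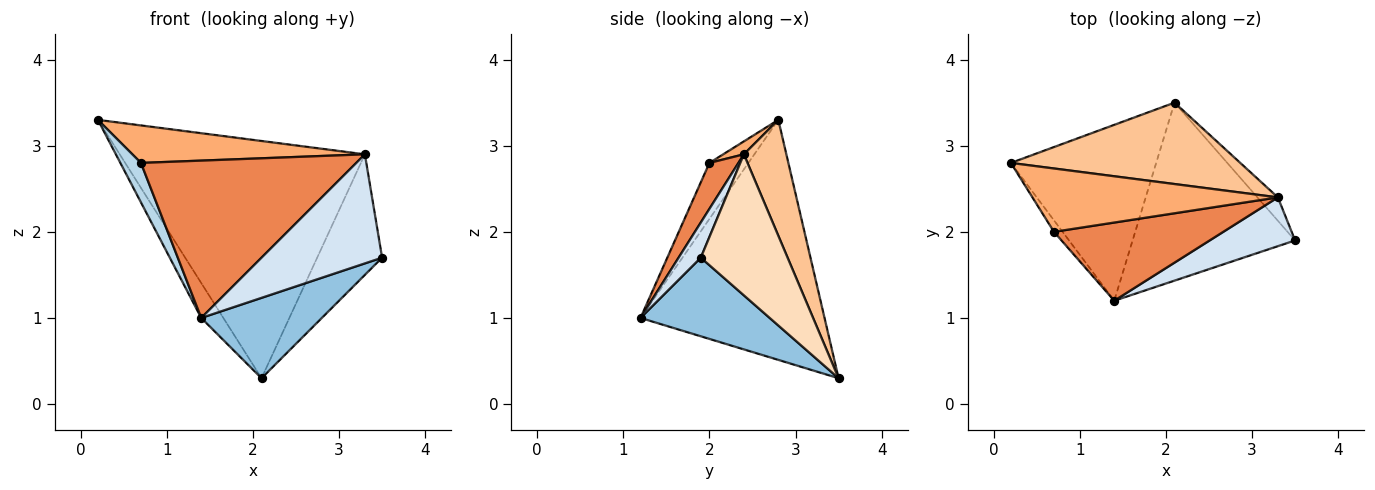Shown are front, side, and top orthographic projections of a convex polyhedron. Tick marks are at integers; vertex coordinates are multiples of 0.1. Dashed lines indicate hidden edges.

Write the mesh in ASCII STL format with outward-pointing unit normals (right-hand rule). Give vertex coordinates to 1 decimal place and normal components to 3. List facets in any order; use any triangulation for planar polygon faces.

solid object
 facet normal -0.851 0.102 -0.515
  outer loop
   vertex 2.1 3.5 0.3
   vertex 1.4 1.2 1.0
   vertex 0.2 2.8 3.3
  endloop
 endfacet
 facet normal 0.403 -0.377 -0.834
  outer loop
   vertex 2.1 3.5 0.3
   vertex 3.5 1.9 1.7
   vertex 1.4 1.2 1.0
  endloop
 endfacet
 facet normal -0.876 -0.463 -0.135
  outer loop
   vertex 0.7 2.0 2.8
   vertex 0.2 2.8 3.3
   vertex 1.4 1.2 1.0
  endloop
 endfacet
 facet normal 0.166 -0.900 0.403
  outer loop
   vertex 3.3 2.4 2.9
   vertex 1.4 1.2 1.0
   vertex 3.5 1.9 1.7
  endloop
 endfacet
 facet normal 0.120 -0.889 0.442
  outer loop
   vertex 3.3 2.4 2.9
   vertex 0.7 2.0 2.8
   vertex 1.4 1.2 1.0
  endloop
 endfacet
 facet normal 0.045 -0.509 0.860
  outer loop
   vertex 3.3 2.4 2.9
   vertex 0.2 2.8 3.3
   vertex 0.7 2.0 2.8
  endloop
 endfacet
 facet normal 0.162 0.933 0.320
  outer loop
   vertex 3.3 2.4 2.9
   vertex 2.1 3.5 0.3
   vertex 0.2 2.8 3.3
  endloop
 endfacet
 facet normal 0.795 0.595 -0.115
  outer loop
   vertex 3.3 2.4 2.9
   vertex 3.5 1.9 1.7
   vertex 2.1 3.5 0.3
  endloop
 endfacet
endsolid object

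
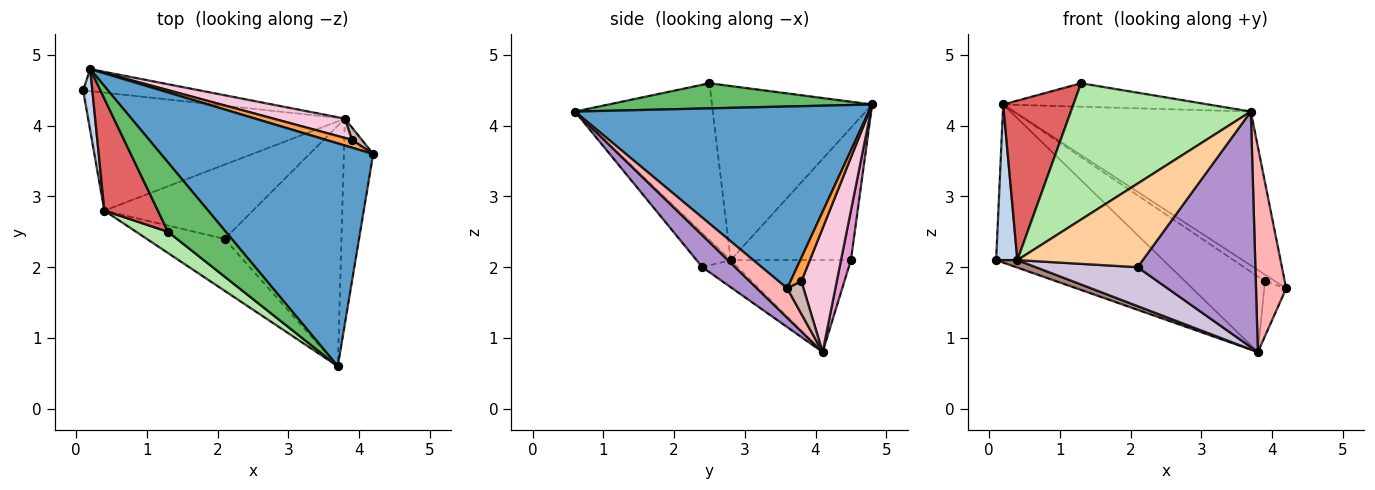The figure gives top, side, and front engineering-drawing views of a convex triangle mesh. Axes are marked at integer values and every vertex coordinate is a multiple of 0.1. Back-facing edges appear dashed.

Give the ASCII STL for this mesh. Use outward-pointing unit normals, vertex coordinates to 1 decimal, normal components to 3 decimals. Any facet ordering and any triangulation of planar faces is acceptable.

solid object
 facet normal 0.576 0.464 0.672
  outer loop
   vertex 0.2 4.8 4.3
   vertex 3.7 0.6 4.2
   vertex 4.2 3.6 1.7
  endloop
 endfacet
 facet normal -0.982 -0.173 0.068
  outer loop
   vertex 0.4 2.8 2.1
   vertex 0.2 4.8 4.3
   vertex 0.1 4.5 2.1
  endloop
 endfacet
 facet normal 0.567 0.538 0.624
  outer loop
   vertex 3.9 3.8 1.8
   vertex 0.2 4.8 4.3
   vertex 4.2 3.6 1.7
  endloop
 endfacet
 facet normal -0.225 -0.828 -0.514
  outer loop
   vertex 2.1 2.4 2.0
   vertex 3.7 0.6 4.2
   vertex 0.4 2.8 2.1
  endloop
 endfacet
 facet normal 0.381 0.296 0.876
  outer loop
   vertex 1.3 2.5 4.6
   vertex 3.7 0.6 4.2
   vertex 0.2 4.8 4.3
  endloop
 endfacet
 facet normal -0.603 -0.788 0.123
  outer loop
   vertex 1.3 2.5 4.6
   vertex 0.4 2.8 2.1
   vertex 3.7 0.6 4.2
  endloop
 endfacet
 facet normal -0.882 -0.386 0.271
  outer loop
   vertex 1.3 2.5 4.6
   vertex 0.2 4.8 4.3
   vertex 0.4 2.8 2.1
  endloop
 endfacet
 facet normal 0.577 -0.577 -0.577
  outer loop
   vertex 3.8 4.1 0.8
   vertex 4.2 3.6 1.7
   vertex 3.7 0.6 4.2
  endloop
 endfacet
 facet normal 0.192 -0.687 -0.701
  outer loop
   vertex 3.8 4.1 0.8
   vertex 3.7 0.6 4.2
   vertex 2.1 2.4 2.0
  endloop
 endfacet
 facet normal -0.159 -0.458 -0.875
  outer loop
   vertex 3.8 4.1 0.8
   vertex 2.1 2.4 2.0
   vertex 0.4 2.8 2.1
  endloop
 endfacet
 facet normal -0.337 -0.059 -0.940
  outer loop
   vertex 3.8 4.1 0.8
   vertex 0.4 2.8 2.1
   vertex 0.1 4.5 2.1
  endloop
 endfacet
 facet normal 0.586 0.790 0.178
  outer loop
   vertex 3.8 4.1 0.8
   vertex 3.9 3.8 1.8
   vertex 4.2 3.6 1.7
  endloop
 endfacet
 facet normal 0.059 0.989 -0.137
  outer loop
   vertex 3.8 4.1 0.8
   vertex 0.1 4.5 2.1
   vertex 0.2 4.8 4.3
  endloop
 endfacet
 facet normal 0.394 0.890 0.228
  outer loop
   vertex 3.8 4.1 0.8
   vertex 0.2 4.8 4.3
   vertex 3.9 3.8 1.8
  endloop
 endfacet
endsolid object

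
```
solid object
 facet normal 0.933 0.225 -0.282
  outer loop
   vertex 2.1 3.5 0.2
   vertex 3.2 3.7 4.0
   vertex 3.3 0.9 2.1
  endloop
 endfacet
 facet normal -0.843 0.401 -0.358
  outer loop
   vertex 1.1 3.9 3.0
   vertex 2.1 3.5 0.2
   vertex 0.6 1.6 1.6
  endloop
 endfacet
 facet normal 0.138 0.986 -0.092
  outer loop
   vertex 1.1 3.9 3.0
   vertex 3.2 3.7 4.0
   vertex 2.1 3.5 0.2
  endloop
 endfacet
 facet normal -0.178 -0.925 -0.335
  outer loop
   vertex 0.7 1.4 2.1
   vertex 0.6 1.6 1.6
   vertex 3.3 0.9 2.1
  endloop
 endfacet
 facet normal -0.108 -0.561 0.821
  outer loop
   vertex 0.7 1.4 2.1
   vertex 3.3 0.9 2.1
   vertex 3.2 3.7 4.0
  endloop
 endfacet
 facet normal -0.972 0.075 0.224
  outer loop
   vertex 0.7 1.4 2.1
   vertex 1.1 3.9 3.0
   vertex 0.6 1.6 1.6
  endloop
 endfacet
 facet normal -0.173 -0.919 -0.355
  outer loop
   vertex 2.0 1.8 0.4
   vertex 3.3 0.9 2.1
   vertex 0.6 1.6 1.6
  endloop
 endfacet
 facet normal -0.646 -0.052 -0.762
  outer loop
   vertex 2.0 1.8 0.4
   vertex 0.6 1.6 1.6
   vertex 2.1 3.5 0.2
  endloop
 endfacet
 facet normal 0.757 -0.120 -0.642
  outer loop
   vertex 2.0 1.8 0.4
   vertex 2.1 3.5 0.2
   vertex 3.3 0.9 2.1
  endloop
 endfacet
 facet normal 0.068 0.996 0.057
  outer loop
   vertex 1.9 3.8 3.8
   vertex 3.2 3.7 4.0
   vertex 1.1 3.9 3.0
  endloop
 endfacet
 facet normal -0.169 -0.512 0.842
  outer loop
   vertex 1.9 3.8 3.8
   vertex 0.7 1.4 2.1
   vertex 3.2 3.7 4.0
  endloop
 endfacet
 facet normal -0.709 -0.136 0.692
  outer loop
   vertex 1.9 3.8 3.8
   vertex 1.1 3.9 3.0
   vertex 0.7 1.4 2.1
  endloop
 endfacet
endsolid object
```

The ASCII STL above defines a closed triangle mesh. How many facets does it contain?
12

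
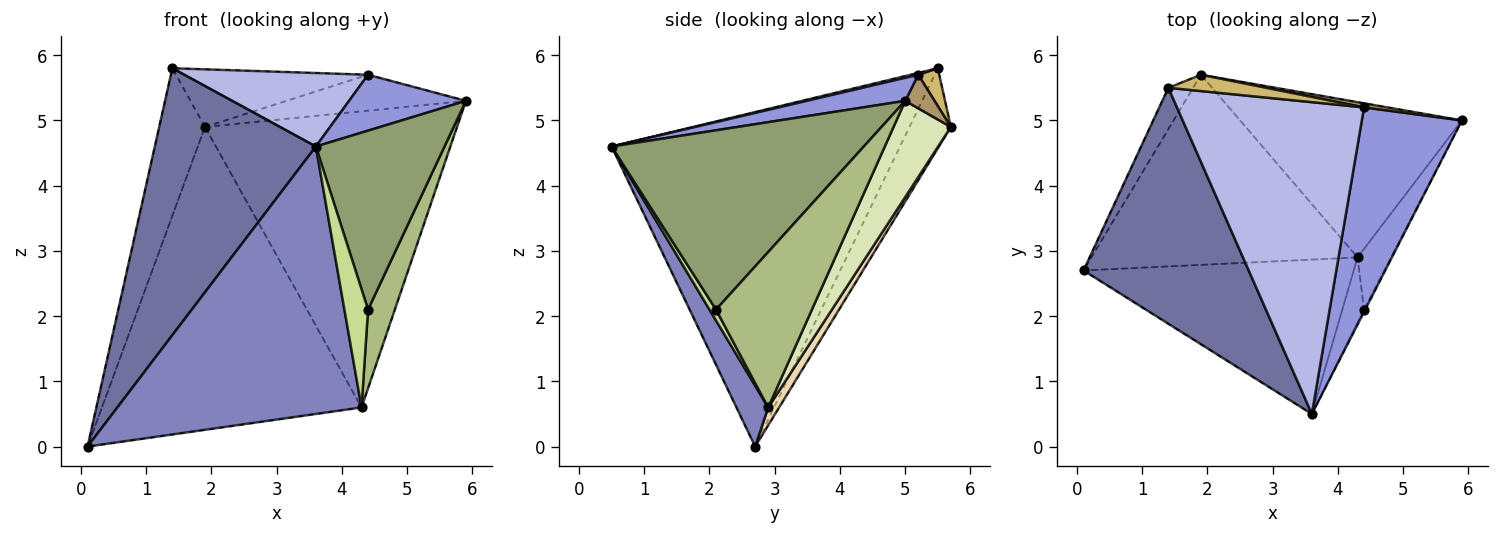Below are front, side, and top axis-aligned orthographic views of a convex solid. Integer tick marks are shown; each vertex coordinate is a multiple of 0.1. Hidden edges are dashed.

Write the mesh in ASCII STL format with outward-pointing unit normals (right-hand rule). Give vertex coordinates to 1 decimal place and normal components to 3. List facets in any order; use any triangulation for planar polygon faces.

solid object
 facet normal -0.802 -0.448 0.396
  outer loop
   vertex 1.4 5.5 5.8
   vertex 0.1 2.7 0.0
   vertex 3.6 0.5 4.6
  endloop
 endfacet
 facet normal 0.112 -0.861 -0.497
  outer loop
   vertex 4.3 2.9 0.6
   vertex 3.6 0.5 4.6
   vertex 0.1 2.7 0.0
  endloop
 endfacet
 facet normal 0.217 -0.257 0.942
  outer loop
   vertex 4.4 5.2 5.7
   vertex 3.6 0.5 4.6
   vertex 5.9 5.0 5.3
  endloop
 endfacet
 facet normal 0.010 -0.229 0.973
  outer loop
   vertex 4.4 5.2 5.7
   vertex 1.4 5.5 5.8
   vertex 3.6 0.5 4.6
  endloop
 endfacet
 facet normal 0.891 -0.454 -0.006
  outer loop
   vertex 4.4 2.1 2.1
   vertex 5.9 5.0 5.3
   vertex 3.6 0.5 4.6
  endloop
 endfacet
 facet normal 0.943 -0.263 -0.203
  outer loop
   vertex 4.4 2.1 2.1
   vertex 4.3 2.9 0.6
   vertex 5.9 5.0 5.3
  endloop
 endfacet
 facet normal 0.235 -0.851 -0.470
  outer loop
   vertex 4.4 2.1 2.1
   vertex 3.6 0.5 4.6
   vertex 4.3 2.9 0.6
  endloop
 endfacet
 facet normal 0.197 0.868 -0.455
  outer loop
   vertex 1.9 5.7 4.9
   vertex 5.9 5.0 5.3
   vertex 4.3 2.9 0.6
  endloop
 endfacet
 facet normal 0.160 0.981 0.111
  outer loop
   vertex 1.9 5.7 4.9
   vertex 4.4 5.2 5.7
   vertex 5.9 5.0 5.3
  endloop
 endfacet
 facet normal 0.105 0.957 0.271
  outer loop
   vertex 1.9 5.7 4.9
   vertex 1.4 5.5 5.8
   vertex 4.4 5.2 5.7
  endloop
 endfacet
 facet normal -0.657 0.726 -0.203
  outer loop
   vertex 1.9 5.7 4.9
   vertex 0.1 2.7 0.0
   vertex 1.4 5.5 5.8
  endloop
 endfacet
 facet normal 0.036 0.846 -0.531
  outer loop
   vertex 1.9 5.7 4.9
   vertex 4.3 2.9 0.6
   vertex 0.1 2.7 0.0
  endloop
 endfacet
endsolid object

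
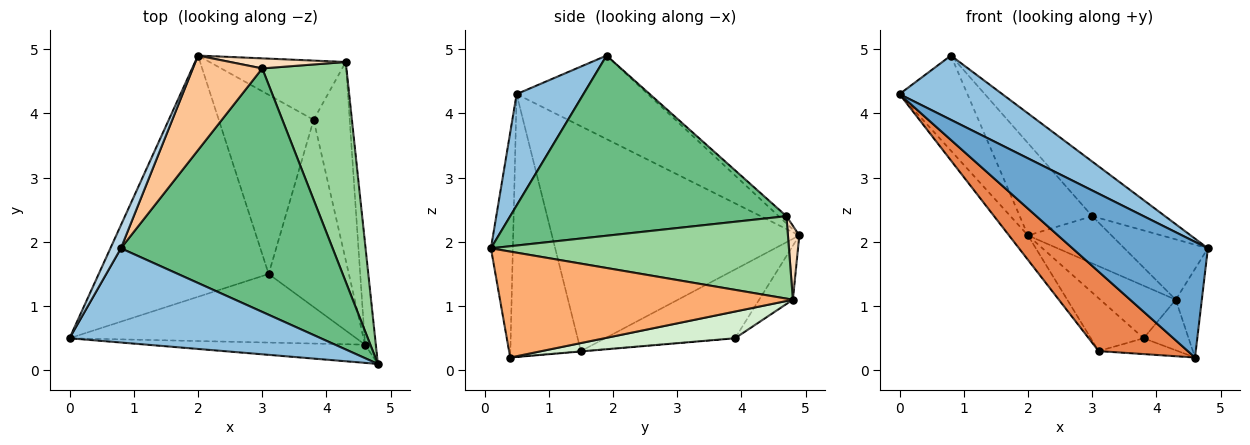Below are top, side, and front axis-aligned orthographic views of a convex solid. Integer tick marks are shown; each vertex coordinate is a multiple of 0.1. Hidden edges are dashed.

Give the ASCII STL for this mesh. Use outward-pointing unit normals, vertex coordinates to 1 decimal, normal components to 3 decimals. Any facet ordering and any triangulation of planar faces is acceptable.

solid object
 facet normal -0.158 -0.975 -0.154
  outer loop
   vertex 4.6 0.4 0.2
   vertex 4.8 0.1 1.9
   vertex 0.0 0.5 4.3
  endloop
 endfacet
 facet normal 0.344 -0.529 0.776
  outer loop
   vertex 0.8 1.9 4.9
   vertex 0.0 0.5 4.3
   vertex 4.8 0.1 1.9
  endloop
 endfacet
 facet normal -0.883 0.457 0.111
  outer loop
   vertex 0.8 1.9 4.9
   vertex 2.0 4.9 2.1
   vertex 0.0 0.5 4.3
  endloop
 endfacet
 facet normal -0.796 0.061 -0.602
  outer loop
   vertex 3.1 1.5 0.3
   vertex 0.0 0.5 4.3
   vertex 2.0 4.9 2.1
  endloop
 endfacet
 facet normal -0.514 -0.650 -0.561
  outer loop
   vertex 3.1 1.5 0.3
   vertex 4.6 0.4 0.2
   vertex 0.0 0.5 4.3
  endloop
 endfacet
 facet normal 0.991 0.088 -0.101
  outer loop
   vertex 4.3 4.8 1.1
   vertex 4.8 0.1 1.9
   vertex 4.6 0.4 0.2
  endloop
 endfacet
 facet normal -0.075 0.696 0.714
  outer loop
   vertex 3.0 4.7 2.4
   vertex 2.0 4.9 2.1
   vertex 0.8 1.9 4.9
  endloop
 endfacet
 facet normal 0.132 0.970 0.207
  outer loop
   vertex 3.0 4.7 2.4
   vertex 4.3 4.8 1.1
   vertex 2.0 4.9 2.1
  endloop
 endfacet
 facet normal 0.639 0.168 0.751
  outer loop
   vertex 3.0 4.7 2.4
   vertex 0.8 1.9 4.9
   vertex 4.8 0.1 1.9
  endloop
 endfacet
 facet normal 0.686 0.192 0.701
  outer loop
   vertex 3.0 4.7 2.4
   vertex 4.8 0.1 1.9
   vertex 4.3 4.8 1.1
  endloop
 endfacet
 facet normal -0.005 0.084 -0.996
  outer loop
   vertex 3.8 3.9 0.5
   vertex 4.6 0.4 0.2
   vertex 3.1 1.5 0.3
  endloop
 endfacet
 facet normal 0.583 0.201 -0.787
  outer loop
   vertex 3.8 3.9 0.5
   vertex 4.3 4.8 1.1
   vertex 4.6 0.4 0.2
  endloop
 endfacet
 facet normal -0.571 0.232 -0.787
  outer loop
   vertex 3.8 3.9 0.5
   vertex 3.1 1.5 0.3
   vertex 2.0 4.9 2.1
  endloop
 endfacet
 facet normal -0.284 0.636 -0.717
  outer loop
   vertex 3.8 3.9 0.5
   vertex 2.0 4.9 2.1
   vertex 4.3 4.8 1.1
  endloop
 endfacet
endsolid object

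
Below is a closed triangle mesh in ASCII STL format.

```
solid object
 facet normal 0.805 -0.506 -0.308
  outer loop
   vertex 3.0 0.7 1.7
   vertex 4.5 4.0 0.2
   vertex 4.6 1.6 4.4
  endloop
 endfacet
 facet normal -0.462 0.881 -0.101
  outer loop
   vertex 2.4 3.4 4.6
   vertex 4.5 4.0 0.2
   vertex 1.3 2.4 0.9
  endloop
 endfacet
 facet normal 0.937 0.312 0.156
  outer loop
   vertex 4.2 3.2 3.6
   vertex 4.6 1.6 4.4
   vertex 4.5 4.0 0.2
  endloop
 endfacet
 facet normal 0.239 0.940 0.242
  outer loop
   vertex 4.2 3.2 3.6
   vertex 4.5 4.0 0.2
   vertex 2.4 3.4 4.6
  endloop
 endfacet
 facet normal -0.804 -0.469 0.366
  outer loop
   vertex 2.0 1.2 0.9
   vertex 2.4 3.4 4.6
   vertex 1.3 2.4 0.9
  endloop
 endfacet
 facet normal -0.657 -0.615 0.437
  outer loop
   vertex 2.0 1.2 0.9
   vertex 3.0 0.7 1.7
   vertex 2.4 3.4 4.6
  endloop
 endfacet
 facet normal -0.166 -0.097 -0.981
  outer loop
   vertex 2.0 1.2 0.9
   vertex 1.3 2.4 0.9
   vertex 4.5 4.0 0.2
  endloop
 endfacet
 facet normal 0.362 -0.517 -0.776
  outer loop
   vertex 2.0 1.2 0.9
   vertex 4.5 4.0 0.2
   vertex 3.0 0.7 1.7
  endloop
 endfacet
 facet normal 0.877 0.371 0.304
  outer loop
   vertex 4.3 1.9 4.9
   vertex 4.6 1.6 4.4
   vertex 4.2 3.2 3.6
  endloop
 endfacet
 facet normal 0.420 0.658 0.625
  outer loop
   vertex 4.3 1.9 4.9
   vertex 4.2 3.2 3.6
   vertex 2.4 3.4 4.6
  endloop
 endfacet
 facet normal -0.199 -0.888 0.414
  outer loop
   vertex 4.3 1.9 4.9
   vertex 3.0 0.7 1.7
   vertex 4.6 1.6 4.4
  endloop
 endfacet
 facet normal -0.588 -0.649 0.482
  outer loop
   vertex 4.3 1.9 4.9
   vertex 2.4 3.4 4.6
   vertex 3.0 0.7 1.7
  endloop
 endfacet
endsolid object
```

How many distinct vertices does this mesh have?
8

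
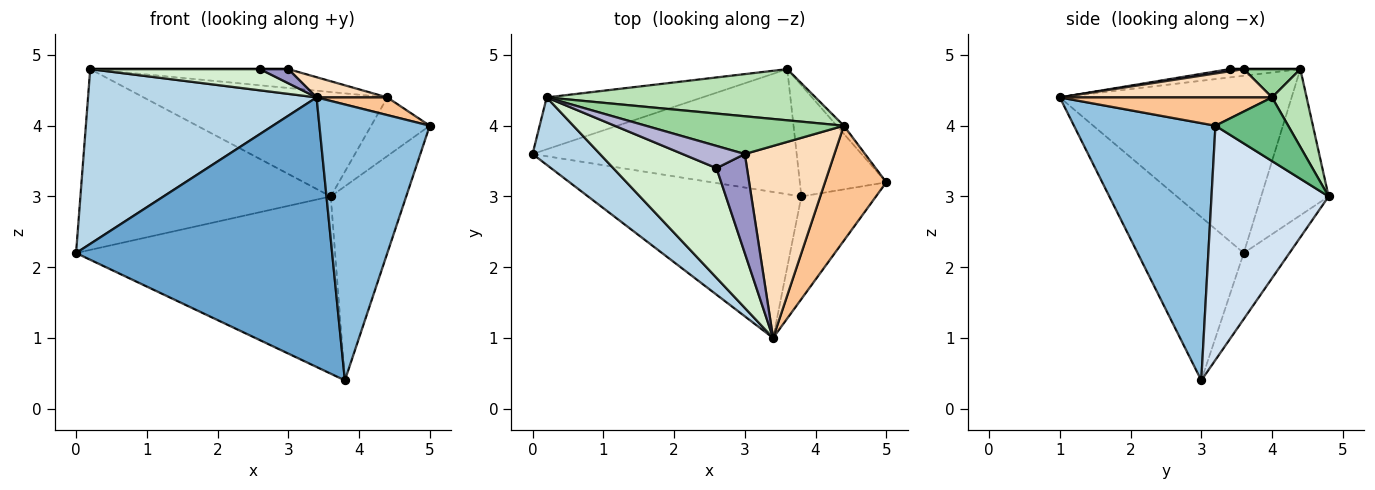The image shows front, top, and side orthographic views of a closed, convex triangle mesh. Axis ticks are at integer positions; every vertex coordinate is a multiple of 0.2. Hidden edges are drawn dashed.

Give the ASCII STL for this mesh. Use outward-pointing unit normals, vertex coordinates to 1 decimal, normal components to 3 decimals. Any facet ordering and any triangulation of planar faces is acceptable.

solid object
 facet normal -0.342 -0.826 -0.447
  outer loop
   vertex 3.8 3.0 0.4
   vertex 3.4 1.0 4.4
   vertex 0.0 3.6 2.2
  endloop
 endfacet
 facet normal 0.769 -0.600 -0.223
  outer loop
   vertex 3.8 3.0 0.4
   vertex 5.0 3.2 4.0
   vertex 3.4 1.0 4.4
  endloop
 endfacet
 facet normal -0.687 -0.678 0.261
  outer loop
   vertex 0.2 4.4 4.8
   vertex 0.0 3.6 2.2
   vertex 3.4 1.0 4.4
  endloop
 endfacet
 facet normal 0.803 0.517 -0.296
  outer loop
   vertex 3.6 4.8 3.0
   vertex 5.0 3.2 4.0
   vertex 3.8 3.0 0.4
  endloop
 endfacet
 facet normal -0.143 0.809 -0.571
  outer loop
   vertex 3.6 4.8 3.0
   vertex 3.8 3.0 0.4
   vertex 0.0 3.6 2.2
  endloop
 endfacet
 facet normal -0.251 0.930 -0.267
  outer loop
   vertex 3.6 4.8 3.0
   vertex 0.0 3.6 2.2
   vertex 0.2 4.4 4.8
  endloop
 endfacet
 facet normal 0.415 -0.138 0.899
  outer loop
   vertex 4.4 4.0 4.4
   vertex 3.4 1.0 4.4
   vertex 5.0 3.2 4.0
  endloop
 endfacet
 facet normal 0.300 -0.100 0.949
  outer loop
   vertex 4.4 4.0 4.4
   vertex 3.0 3.6 4.8
   vertex 3.4 1.0 4.4
  endloop
 endfacet
 facet normal 0.776 0.625 -0.086
  outer loop
   vertex 4.4 4.0 4.4
   vertex 5.0 3.2 4.0
   vertex 3.6 4.8 3.0
  endloop
 endfacet
 facet normal 0.127 0.444 0.887
  outer loop
   vertex 4.4 4.0 4.4
   vertex 0.2 4.4 4.8
   vertex 3.0 3.6 4.8
  endloop
 endfacet
 facet normal 0.126 0.891 0.437
  outer loop
   vertex 4.4 4.0 4.4
   vertex 3.6 4.8 3.0
   vertex 0.2 4.4 4.8
  endloop
 endfacet
 facet normal -0.079 -0.189 0.979
  outer loop
   vertex 2.6 3.4 4.8
   vertex 0.2 4.4 4.8
   vertex 3.4 1.0 4.4
  endloop
 endfacet
 facet normal 0.071 -0.141 0.987
  outer loop
   vertex 2.6 3.4 4.8
   vertex 3.4 1.0 4.4
   vertex 3.0 3.6 4.8
  endloop
 endfacet
 facet normal 0.000 0.000 1.000
  outer loop
   vertex 2.6 3.4 4.8
   vertex 3.0 3.6 4.8
   vertex 0.2 4.4 4.8
  endloop
 endfacet
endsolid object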